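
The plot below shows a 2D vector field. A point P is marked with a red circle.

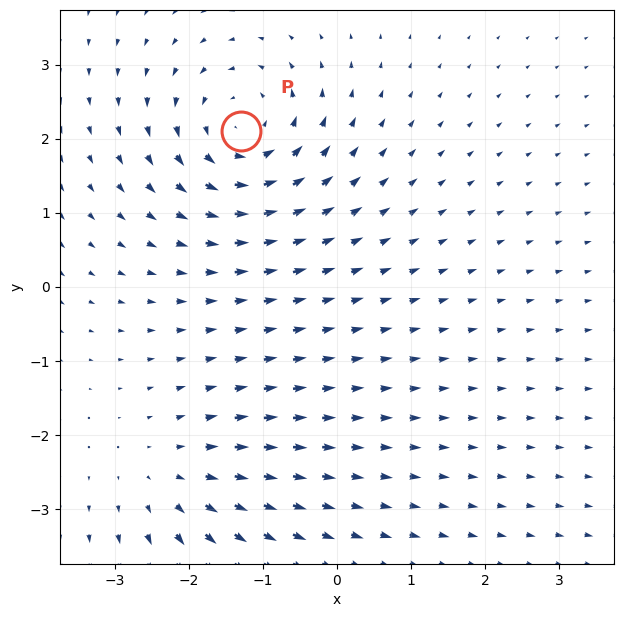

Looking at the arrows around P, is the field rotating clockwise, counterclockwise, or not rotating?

Near P at (-1.3, 2.1) the arrows circulate counterclockwise. The curl (z-component) there is about +5; positive curl means counterclockwise rotation.

counterclockwise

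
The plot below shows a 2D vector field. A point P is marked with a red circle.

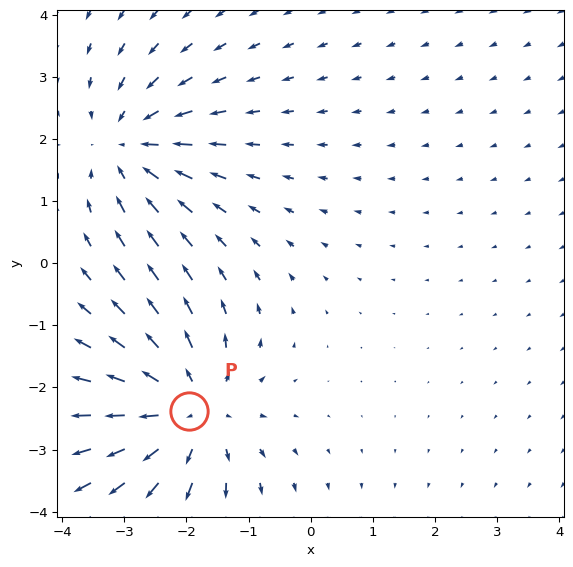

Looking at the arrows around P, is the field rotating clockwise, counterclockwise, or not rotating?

Near P at (-2.0, -2.4) the arrows show no circulation. The curl there is ≈0.

not rotating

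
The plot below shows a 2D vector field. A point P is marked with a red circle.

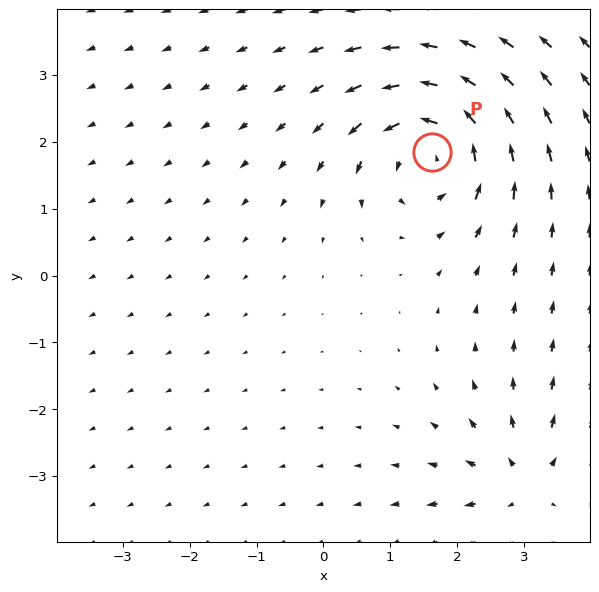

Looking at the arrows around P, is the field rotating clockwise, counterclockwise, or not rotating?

Near P at (1.6, 1.8) the arrows circulate counterclockwise. The curl (z-component) there is about +5; positive curl means counterclockwise rotation.

counterclockwise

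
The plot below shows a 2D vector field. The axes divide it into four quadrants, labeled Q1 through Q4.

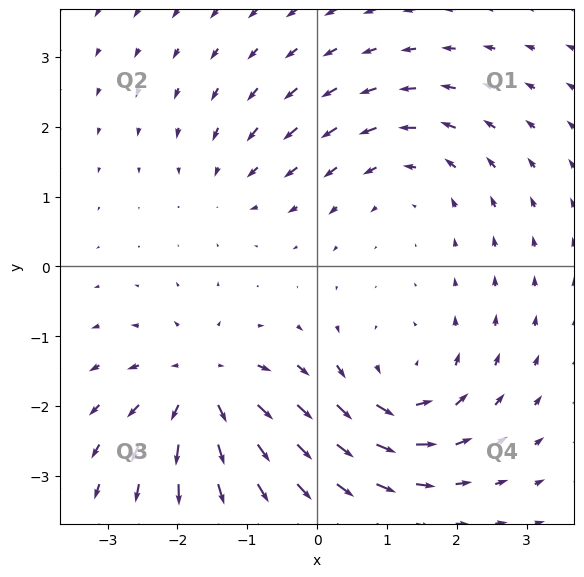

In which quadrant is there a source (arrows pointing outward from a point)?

The source sits at approximately (-1.6, -1.7), which lies in quadrant Q3. The divergence there is about +6, positive as expected for a source.

Q3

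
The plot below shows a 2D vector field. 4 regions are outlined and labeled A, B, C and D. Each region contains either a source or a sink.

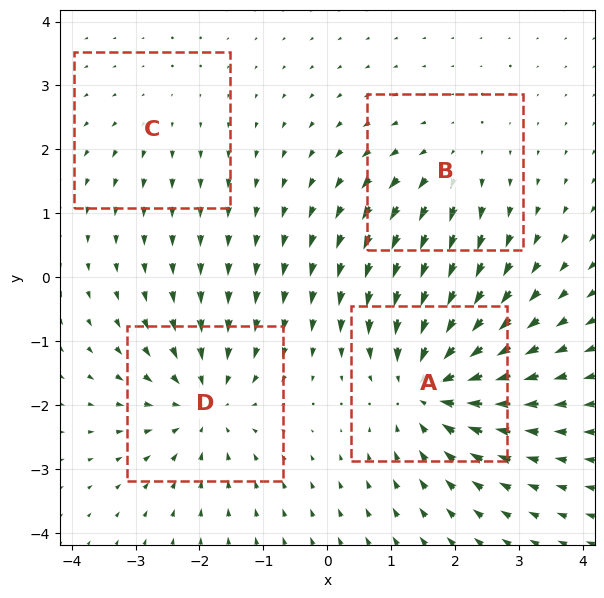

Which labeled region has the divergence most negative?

A

Divergence at each region's feature centre — A: about -7, B: about +3, C: about +2, D: about -5. Region A is most negative.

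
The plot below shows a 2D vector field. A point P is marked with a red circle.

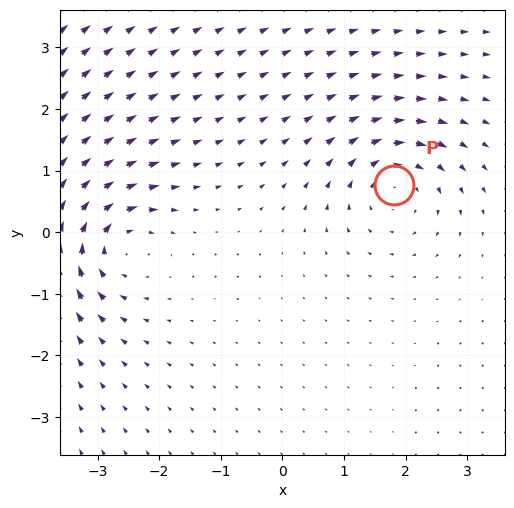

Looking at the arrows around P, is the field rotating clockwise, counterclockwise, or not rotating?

clockwise

Near P at (1.8, 0.8) the arrows circulate clockwise. The curl (z-component) there is about -3; negative curl means clockwise rotation.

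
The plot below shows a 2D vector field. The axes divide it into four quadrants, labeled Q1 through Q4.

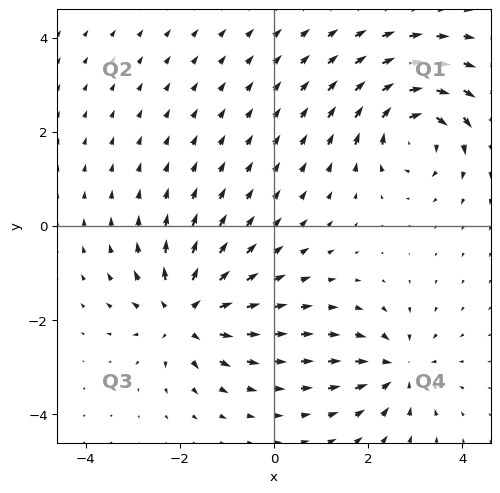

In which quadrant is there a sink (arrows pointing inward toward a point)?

Q4

The sink sits at approximately (2.6, -3.0), which lies in quadrant Q4. The divergence there is about -4, negative as expected for a sink.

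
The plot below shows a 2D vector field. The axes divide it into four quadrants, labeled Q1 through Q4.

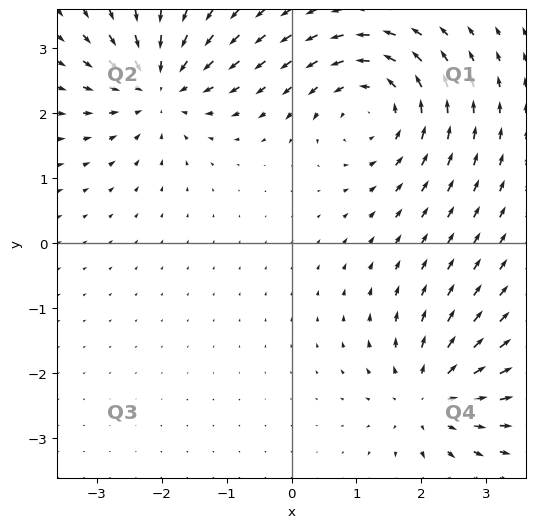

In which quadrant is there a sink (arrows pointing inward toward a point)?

The sink sits at approximately (-2.0, 2.4), which lies in quadrant Q2. The divergence there is about -5, negative as expected for a sink.

Q2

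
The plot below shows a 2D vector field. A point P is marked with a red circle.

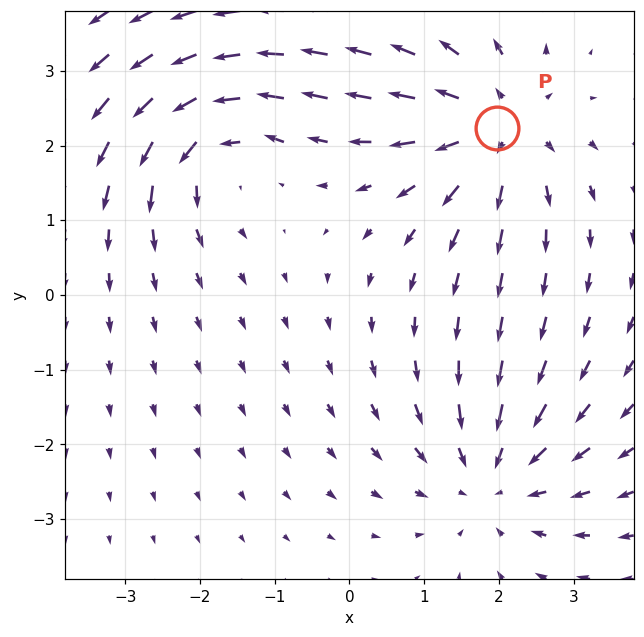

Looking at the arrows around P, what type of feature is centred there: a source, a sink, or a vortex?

source

At P (2.0, 2.2) the arrows spread outward. Divergence about +5, curl ≈0 — positive divergence with near-zero curl is a source.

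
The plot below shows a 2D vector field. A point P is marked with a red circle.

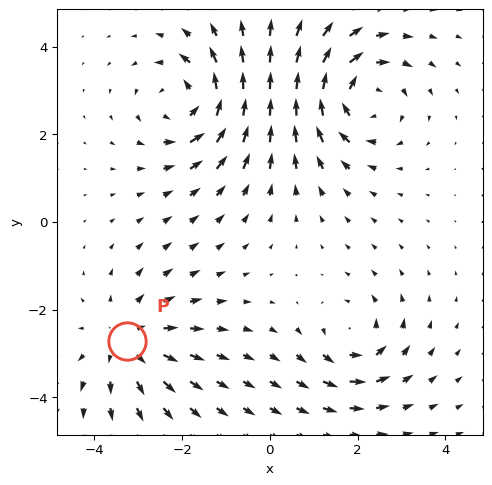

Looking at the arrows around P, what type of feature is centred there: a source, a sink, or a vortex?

At P (-3.3, -2.7) the arrows spread outward. Divergence about +3, curl ≈0 — positive divergence with near-zero curl is a source.

source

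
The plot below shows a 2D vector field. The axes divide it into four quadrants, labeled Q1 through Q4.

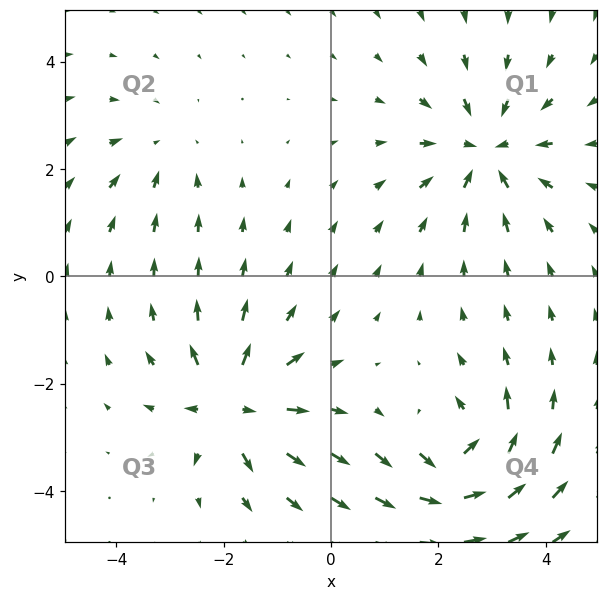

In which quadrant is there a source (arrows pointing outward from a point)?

Q3

The source sits at approximately (-1.8, -2.4), which lies in quadrant Q3. The divergence there is about +6, positive as expected for a source.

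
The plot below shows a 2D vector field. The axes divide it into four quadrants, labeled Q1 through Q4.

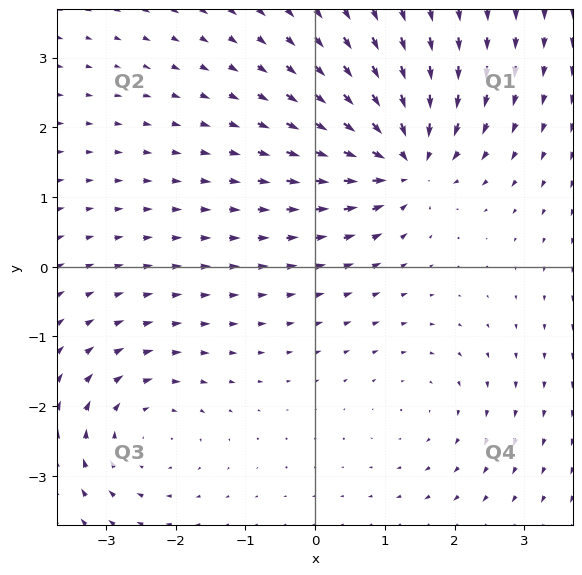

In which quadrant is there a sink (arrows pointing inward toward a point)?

Q1

The sink sits at approximately (1.3, 1.5), which lies in quadrant Q1. The divergence there is about -7, negative as expected for a sink.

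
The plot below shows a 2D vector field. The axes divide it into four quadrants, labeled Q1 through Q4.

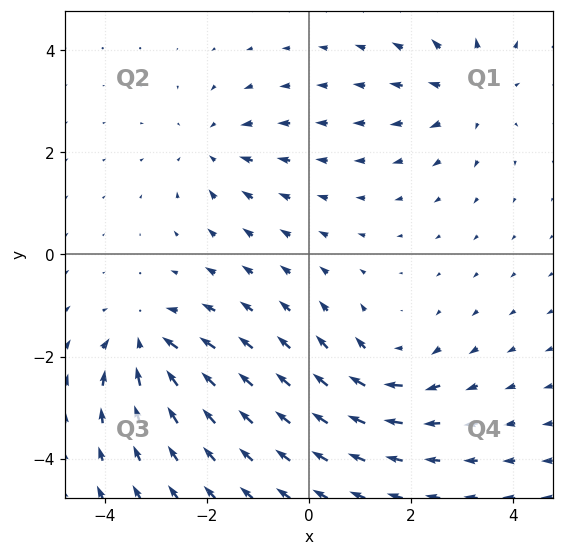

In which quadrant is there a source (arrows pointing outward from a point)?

The source sits at approximately (3.1, 3.2), which lies in quadrant Q1. The divergence there is about +4, positive as expected for a source.

Q1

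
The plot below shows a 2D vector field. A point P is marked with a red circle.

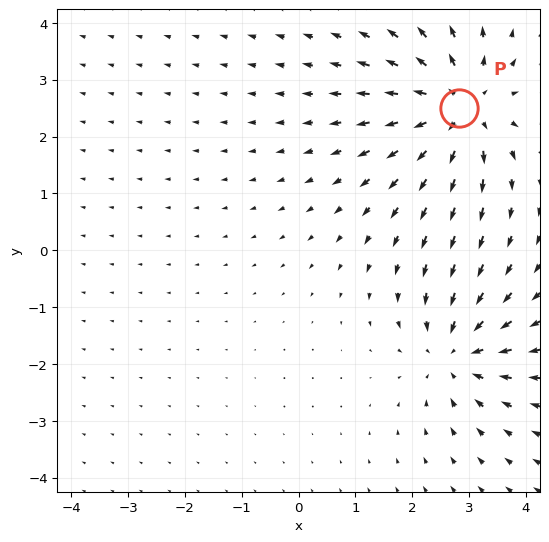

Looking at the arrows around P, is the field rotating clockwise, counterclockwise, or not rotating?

not rotating

Near P at (2.8, 2.5) the arrows show no circulation. The curl there is ≈0.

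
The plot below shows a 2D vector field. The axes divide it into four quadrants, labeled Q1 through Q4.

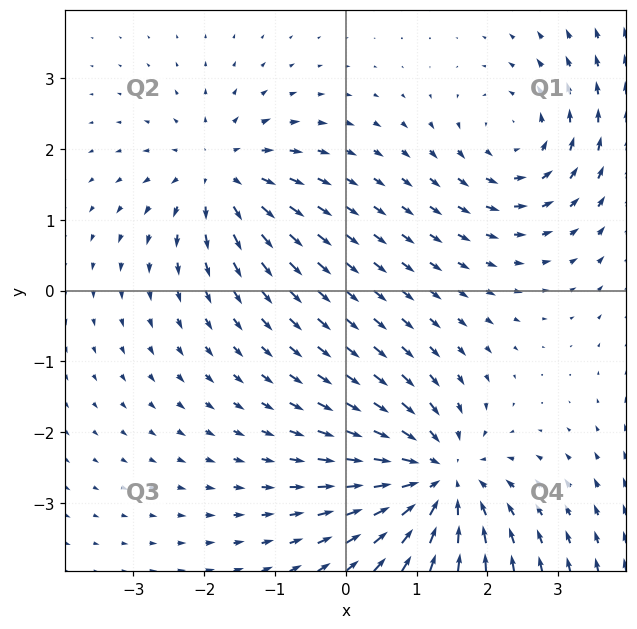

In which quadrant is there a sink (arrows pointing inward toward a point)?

Q4

The sink sits at approximately (1.3, -2.7), which lies in quadrant Q4. The divergence there is about -5, negative as expected for a sink.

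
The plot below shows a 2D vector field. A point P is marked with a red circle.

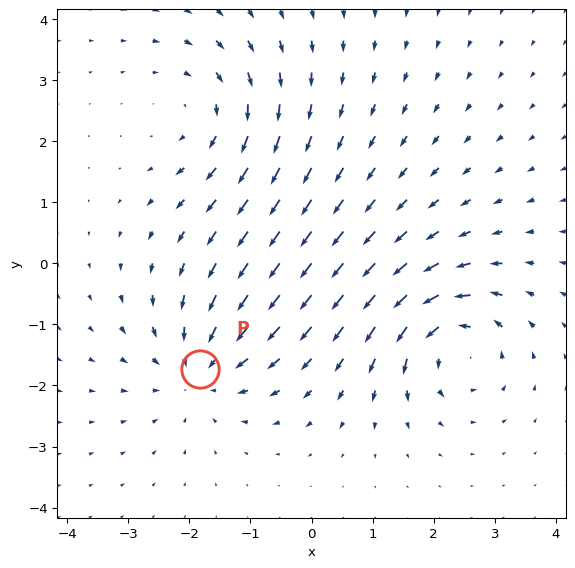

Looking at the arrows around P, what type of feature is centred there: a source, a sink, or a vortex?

At P (-1.8, -1.7) the arrows converge inward. Divergence about -5, curl ≈0 — negative divergence with near-zero curl is a sink.

sink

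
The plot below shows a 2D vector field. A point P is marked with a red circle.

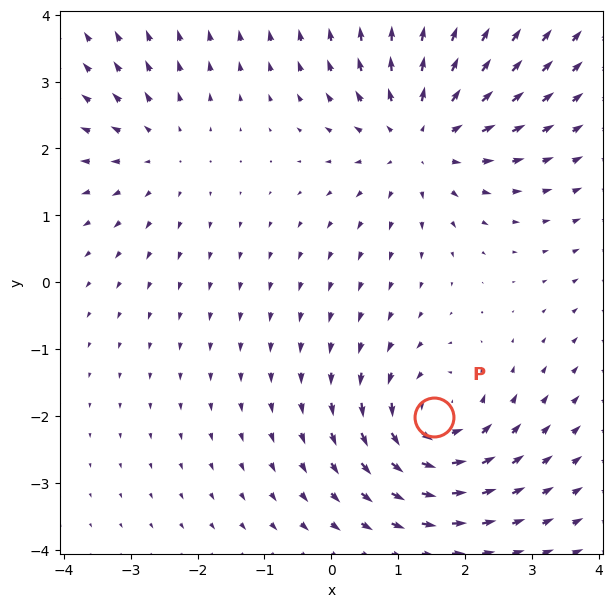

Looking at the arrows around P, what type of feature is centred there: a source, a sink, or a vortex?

At P (1.5, -2.0) the arrows circulate counterclockwise. Divergence ≈0, curl about +6 — near-zero divergence with nonzero curl is a vortex.

vortex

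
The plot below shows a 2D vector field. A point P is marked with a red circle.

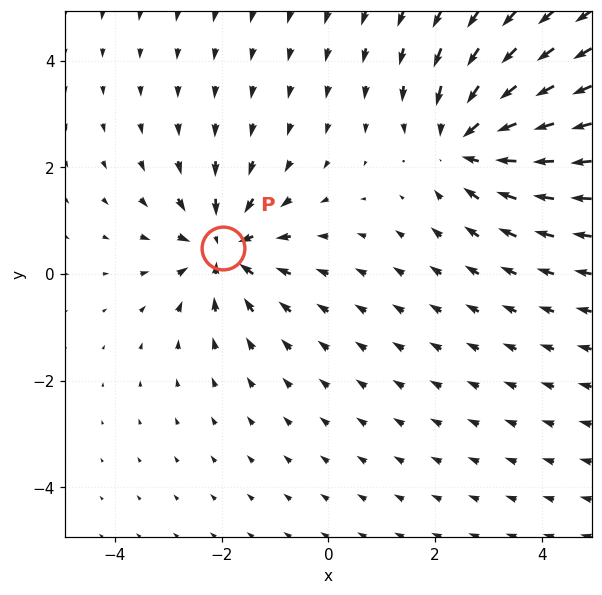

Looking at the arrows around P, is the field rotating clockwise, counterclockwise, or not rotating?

Near P at (-2.0, 0.5) the arrows show no circulation. The curl there is ≈0.

not rotating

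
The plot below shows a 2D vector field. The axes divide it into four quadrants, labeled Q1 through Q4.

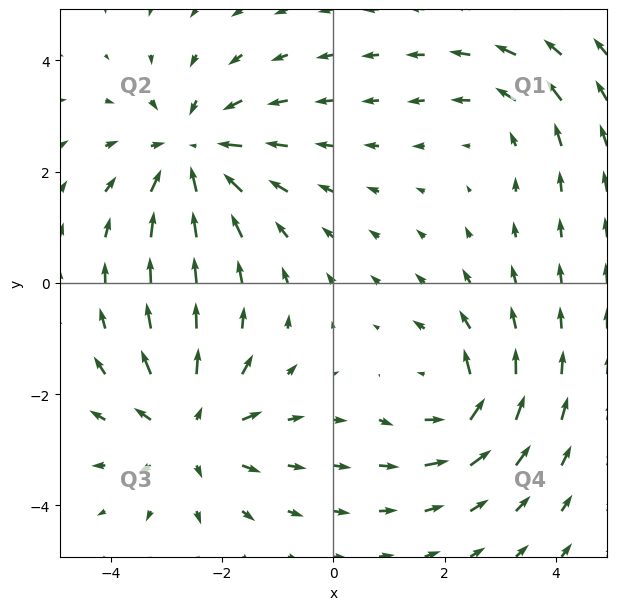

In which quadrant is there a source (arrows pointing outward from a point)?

The source sits at approximately (-2.6, -2.6), which lies in quadrant Q3. The divergence there is about +4, positive as expected for a source.

Q3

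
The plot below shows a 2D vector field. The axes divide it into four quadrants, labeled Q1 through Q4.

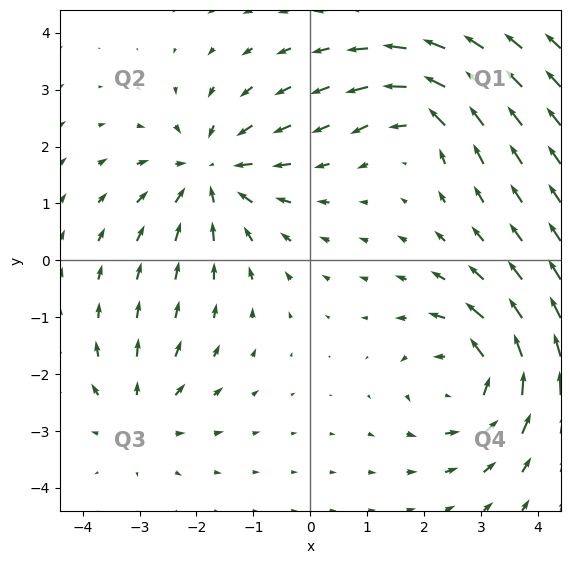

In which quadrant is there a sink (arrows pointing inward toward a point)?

Q2

The sink sits at approximately (-1.8, 1.5), which lies in quadrant Q2. The divergence there is about -5, negative as expected for a sink.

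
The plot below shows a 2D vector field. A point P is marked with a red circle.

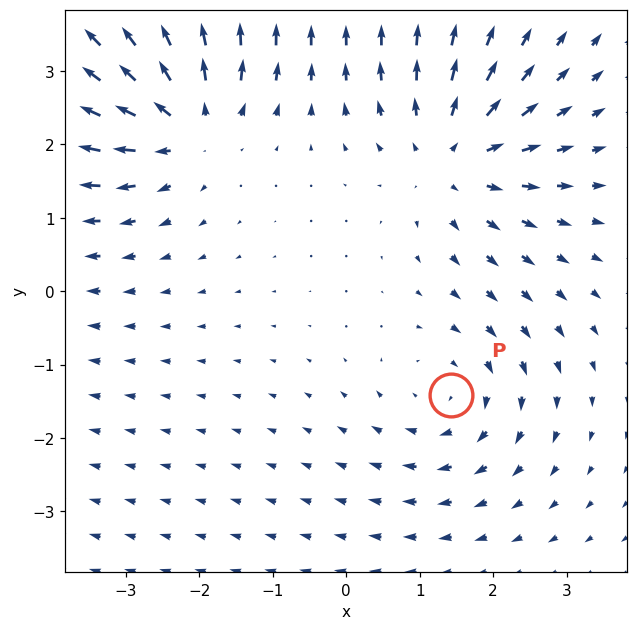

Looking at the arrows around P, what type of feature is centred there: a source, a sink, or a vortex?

At P (1.4, -1.4) the arrows circulate clockwise. Divergence ≈0, curl about -3 — near-zero divergence with nonzero curl is a vortex.

vortex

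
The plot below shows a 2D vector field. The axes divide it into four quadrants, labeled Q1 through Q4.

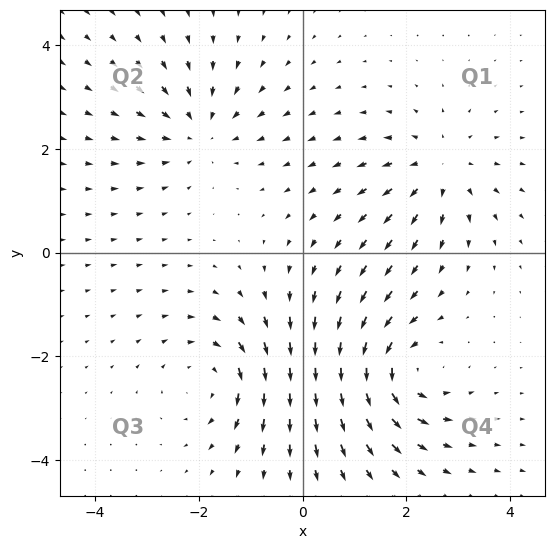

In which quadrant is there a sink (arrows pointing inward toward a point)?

Q2

The sink sits at approximately (-2.0, 2.4), which lies in quadrant Q2. The divergence there is about -4, negative as expected for a sink.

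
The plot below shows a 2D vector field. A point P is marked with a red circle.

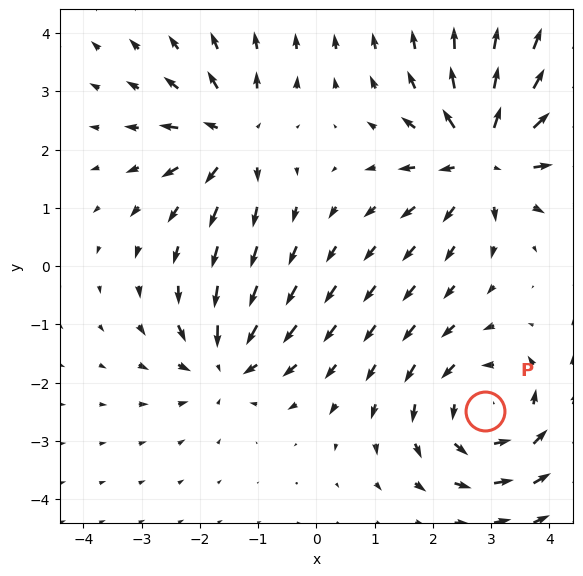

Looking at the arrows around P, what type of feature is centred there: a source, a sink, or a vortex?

vortex

At P (2.9, -2.5) the arrows circulate counterclockwise. Divergence ≈0, curl about +4 — near-zero divergence with nonzero curl is a vortex.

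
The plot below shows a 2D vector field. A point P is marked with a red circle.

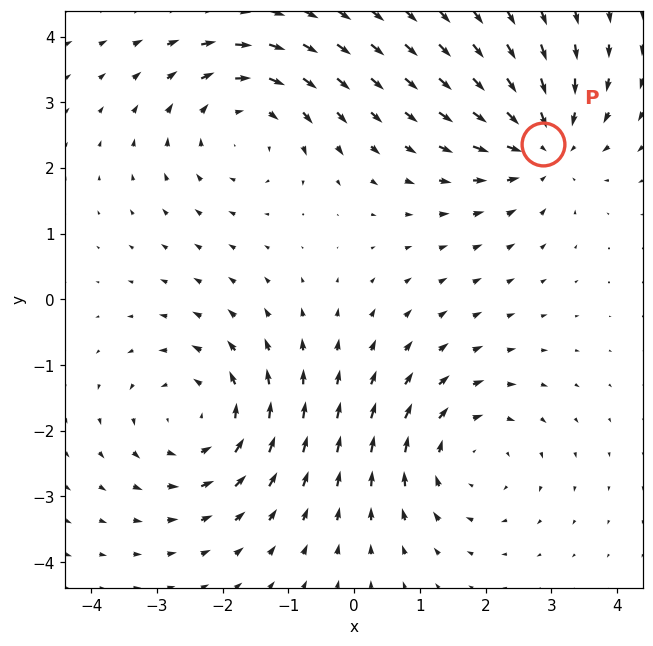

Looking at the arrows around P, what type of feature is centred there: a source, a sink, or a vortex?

sink

At P (2.9, 2.4) the arrows converge inward. Divergence about -3, curl ≈0 — negative divergence with near-zero curl is a sink.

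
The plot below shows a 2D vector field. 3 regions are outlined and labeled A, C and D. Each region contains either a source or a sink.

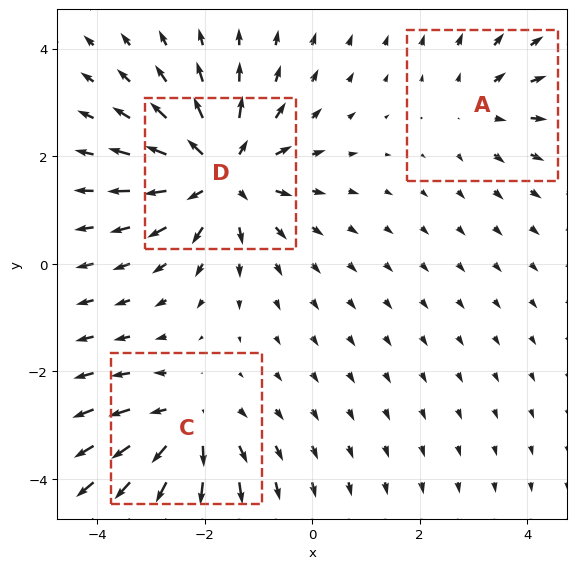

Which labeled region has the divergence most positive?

Divergence at each region's feature centre — A: about +2, C: about +3, D: about +5. Region D is most positive.

D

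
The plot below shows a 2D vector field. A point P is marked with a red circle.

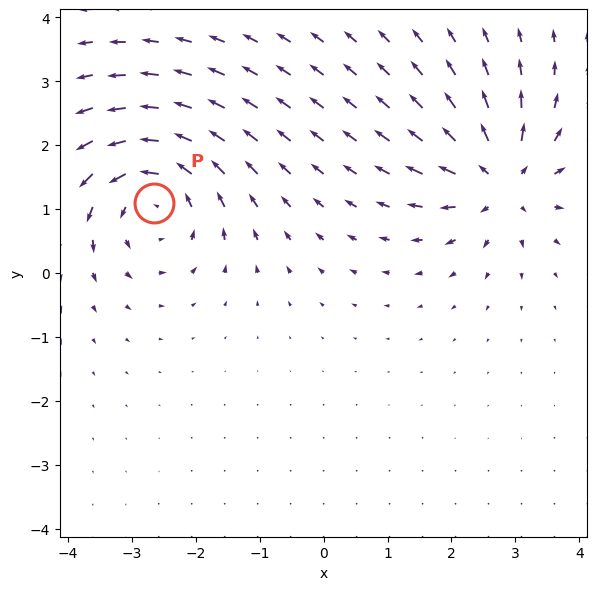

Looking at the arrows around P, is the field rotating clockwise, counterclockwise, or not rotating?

counterclockwise

Near P at (-2.7, 1.1) the arrows circulate counterclockwise. The curl (z-component) there is about +5; positive curl means counterclockwise rotation.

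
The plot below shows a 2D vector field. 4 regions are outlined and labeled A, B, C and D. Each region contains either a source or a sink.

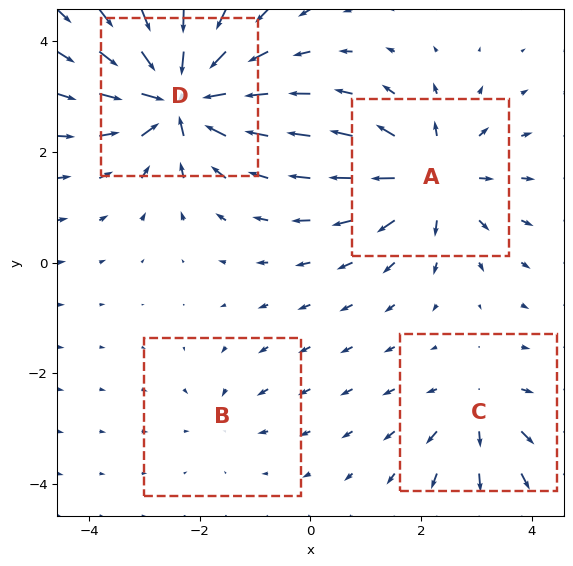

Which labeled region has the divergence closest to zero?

B

Divergence at each region's feature centre — A: about +6, B: about -2, C: about +4, D: about -9. Region B is closest to zero.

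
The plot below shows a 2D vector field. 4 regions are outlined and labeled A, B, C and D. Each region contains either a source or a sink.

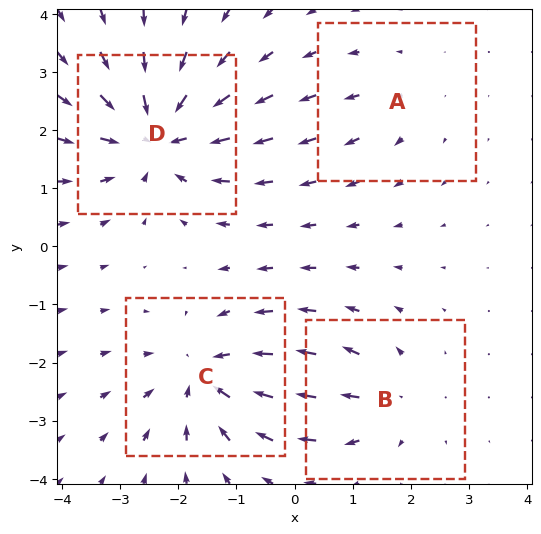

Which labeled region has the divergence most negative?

Divergence at each region's feature centre — A: about +2, B: about +3, C: about -5, D: about -6. Region D is most negative.

D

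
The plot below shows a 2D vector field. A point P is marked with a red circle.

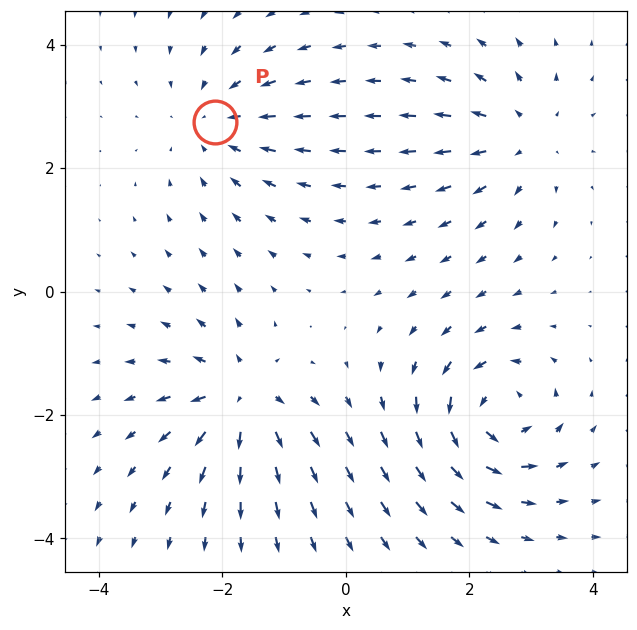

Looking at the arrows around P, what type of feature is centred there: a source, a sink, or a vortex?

At P (-2.1, 2.7) the arrows converge inward. Divergence about -3, curl ≈0 — negative divergence with near-zero curl is a sink.

sink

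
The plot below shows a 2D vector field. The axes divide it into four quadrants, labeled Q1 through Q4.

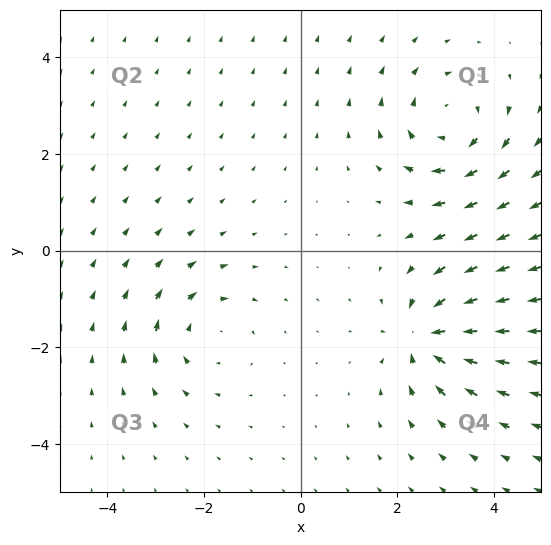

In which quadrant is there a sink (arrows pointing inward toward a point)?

Q4

The sink sits at approximately (2.6, -1.8), which lies in quadrant Q4. The divergence there is about -5, negative as expected for a sink.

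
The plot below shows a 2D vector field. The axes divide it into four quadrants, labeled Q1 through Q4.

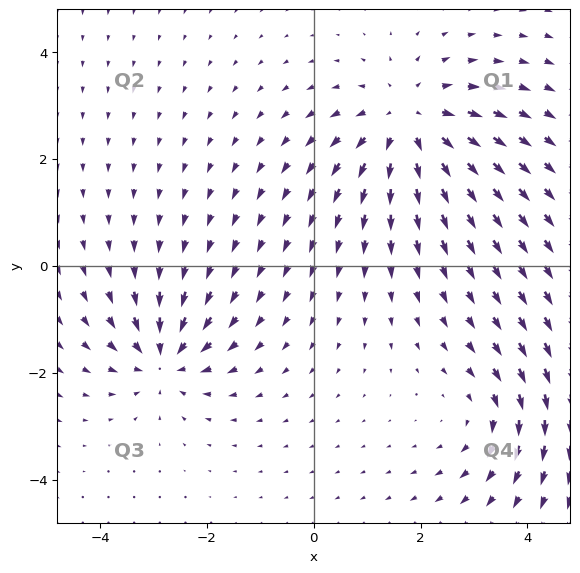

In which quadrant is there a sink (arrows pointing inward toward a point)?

Q3

The sink sits at approximately (-2.8, -1.7), which lies in quadrant Q3. The divergence there is about -4, negative as expected for a sink.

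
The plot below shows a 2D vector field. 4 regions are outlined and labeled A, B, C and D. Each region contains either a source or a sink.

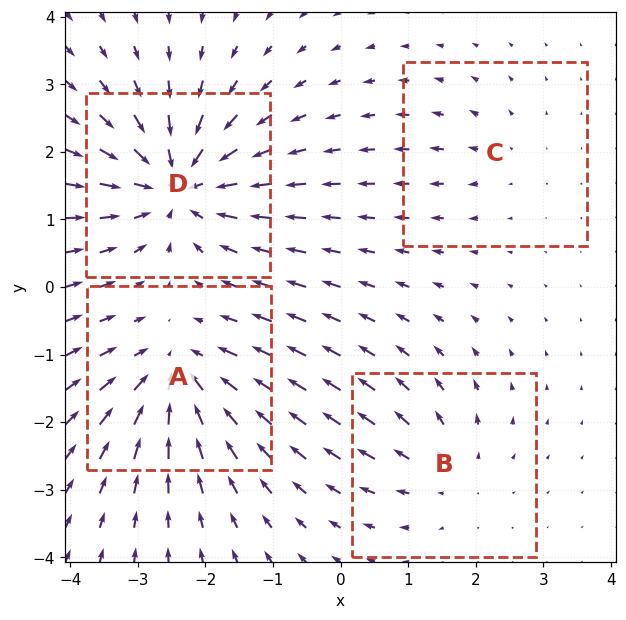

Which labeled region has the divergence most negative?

D

Divergence at each region's feature centre — A: about -6, B: about +3, C: about +2, D: about -7. Region D is most negative.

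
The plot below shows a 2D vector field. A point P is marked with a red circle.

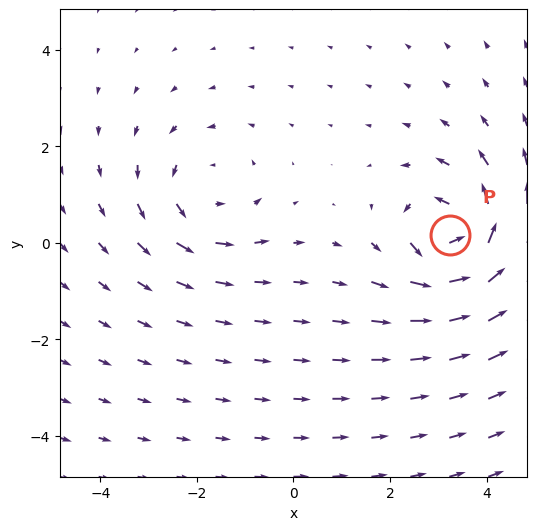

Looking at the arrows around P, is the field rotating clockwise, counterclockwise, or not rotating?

Near P at (3.2, 0.2) the arrows circulate counterclockwise. The curl (z-component) there is about +7; positive curl means counterclockwise rotation.

counterclockwise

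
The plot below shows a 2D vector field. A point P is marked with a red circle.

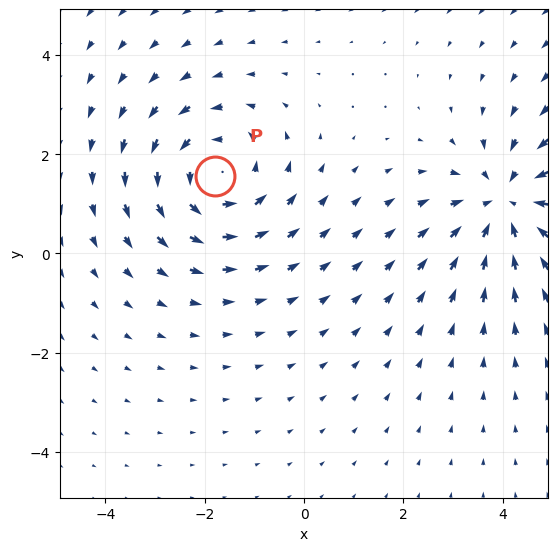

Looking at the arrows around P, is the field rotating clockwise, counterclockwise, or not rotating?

Near P at (-1.8, 1.6) the arrows circulate counterclockwise. The curl (z-component) there is about +3; positive curl means counterclockwise rotation.

counterclockwise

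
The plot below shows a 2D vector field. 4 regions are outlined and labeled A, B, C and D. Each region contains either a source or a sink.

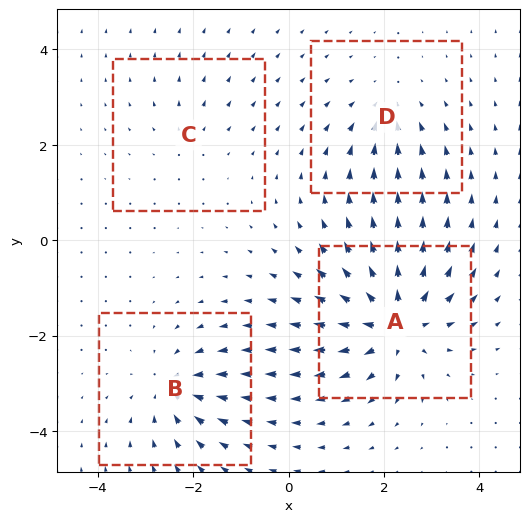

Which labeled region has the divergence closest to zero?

C

Divergence at each region's feature centre — A: about +8, B: about -5, C: about +2, D: about -4. Region C is closest to zero.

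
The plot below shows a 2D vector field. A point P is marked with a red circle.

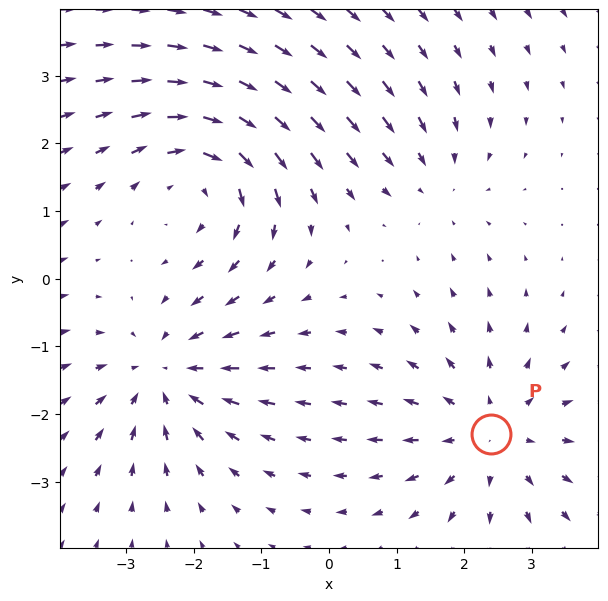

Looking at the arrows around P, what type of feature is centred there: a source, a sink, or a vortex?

At P (2.4, -2.3) the arrows spread outward. Divergence about +4, curl ≈0 — positive divergence with near-zero curl is a source.

source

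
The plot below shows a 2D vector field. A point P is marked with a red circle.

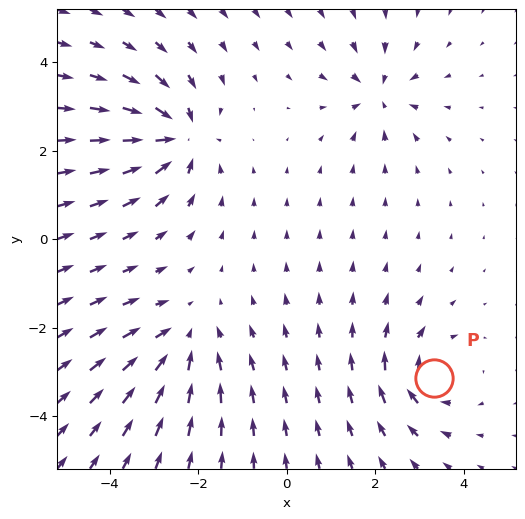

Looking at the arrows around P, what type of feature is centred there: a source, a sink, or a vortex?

At P (3.3, -3.1) the arrows circulate clockwise. Divergence ≈0, curl about -4 — near-zero divergence with nonzero curl is a vortex.

vortex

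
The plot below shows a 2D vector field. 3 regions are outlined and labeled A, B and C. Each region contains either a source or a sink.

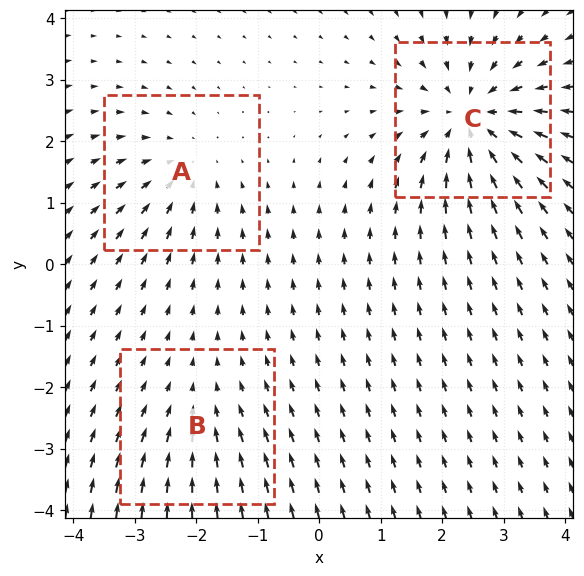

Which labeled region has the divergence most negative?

Divergence at each region's feature centre — A: about -3, B: about -2, C: about -5. Region C is most negative.

C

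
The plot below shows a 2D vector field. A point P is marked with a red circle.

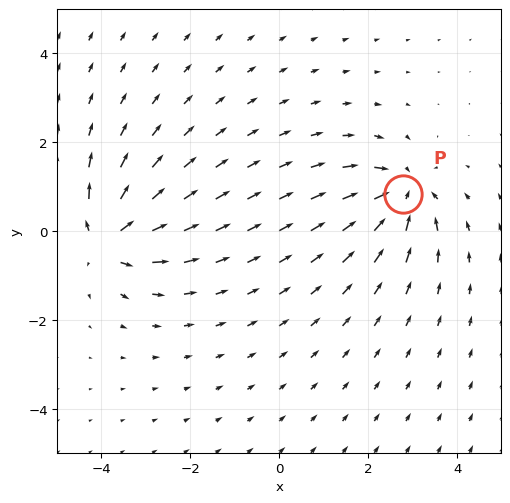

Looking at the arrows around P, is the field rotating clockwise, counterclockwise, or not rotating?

Near P at (2.8, 0.8) the arrows show no circulation. The curl there is ≈0.

not rotating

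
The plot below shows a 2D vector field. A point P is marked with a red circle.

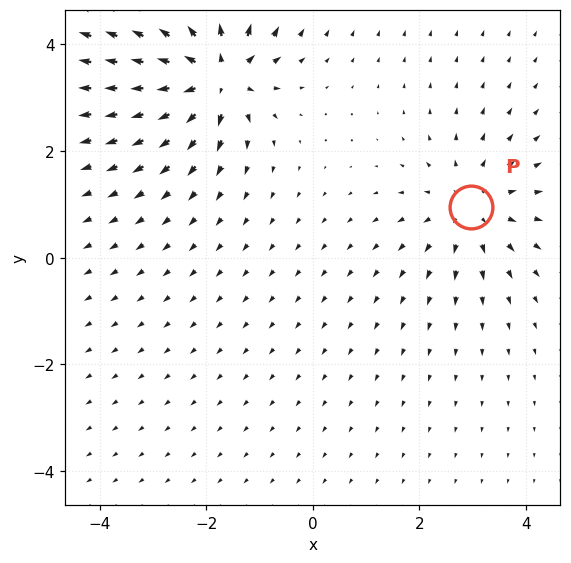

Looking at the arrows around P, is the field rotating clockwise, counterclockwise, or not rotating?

Near P at (3.0, 0.9) the arrows show no circulation. The curl there is ≈0.

not rotating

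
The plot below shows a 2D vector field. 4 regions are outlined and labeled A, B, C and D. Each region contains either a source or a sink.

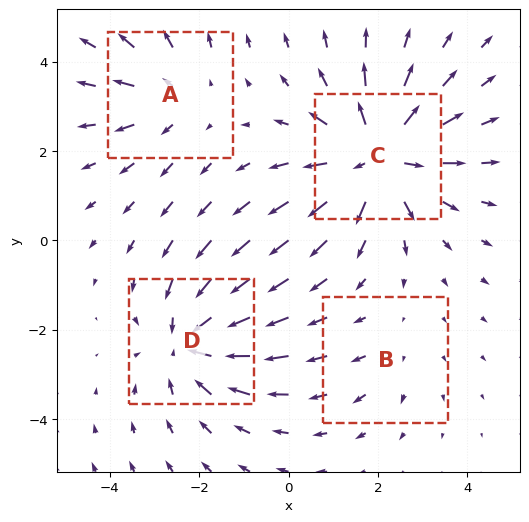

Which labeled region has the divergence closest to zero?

Divergence at each region's feature centre — A: about +3, B: about +2, C: about +6, D: about -4. Region B is closest to zero.

B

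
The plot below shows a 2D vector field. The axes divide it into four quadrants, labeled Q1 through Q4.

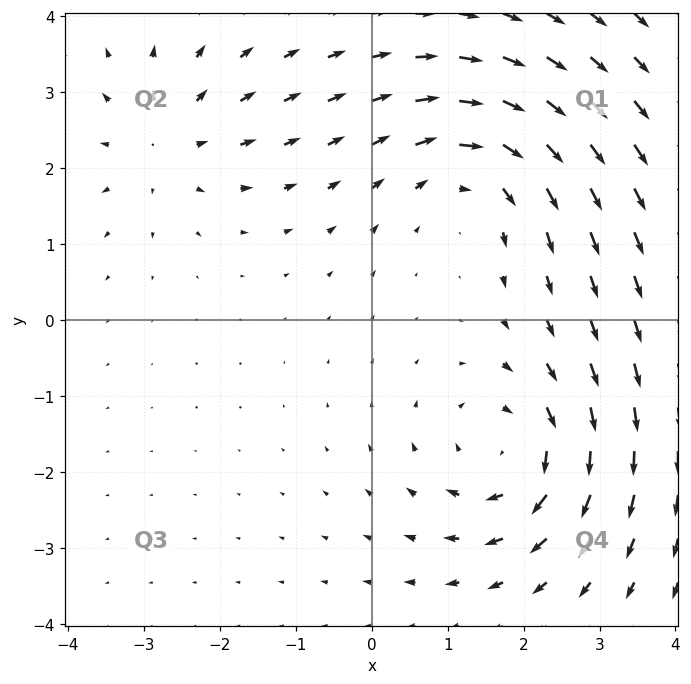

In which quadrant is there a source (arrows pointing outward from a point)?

The source sits at approximately (-2.7, 2.3), which lies in quadrant Q2. The divergence there is about +3, positive as expected for a source.

Q2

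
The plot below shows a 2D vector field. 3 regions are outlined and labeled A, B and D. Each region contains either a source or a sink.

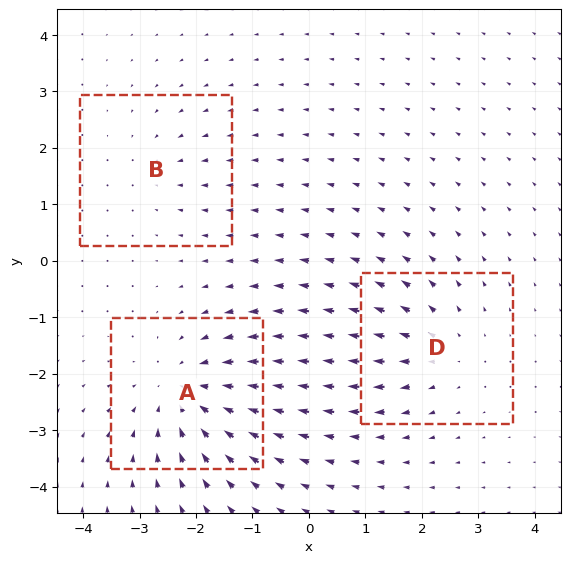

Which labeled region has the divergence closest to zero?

B

Divergence at each region's feature centre — A: about -4, B: about -2, D: about +3. Region B is closest to zero.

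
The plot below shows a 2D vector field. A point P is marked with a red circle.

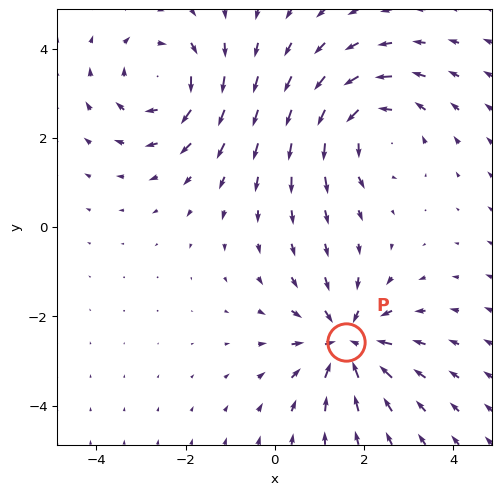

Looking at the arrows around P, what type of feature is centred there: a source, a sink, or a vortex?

At P (1.6, -2.6) the arrows converge inward. Divergence about -5, curl ≈0 — negative divergence with near-zero curl is a sink.

sink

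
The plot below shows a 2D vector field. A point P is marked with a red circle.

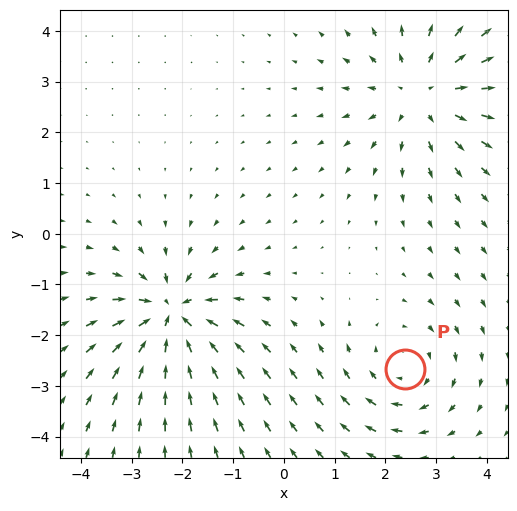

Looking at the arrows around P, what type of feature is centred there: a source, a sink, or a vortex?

At P (2.4, -2.7) the arrows circulate clockwise. Divergence ≈0, curl about -3 — near-zero divergence with nonzero curl is a vortex.

vortex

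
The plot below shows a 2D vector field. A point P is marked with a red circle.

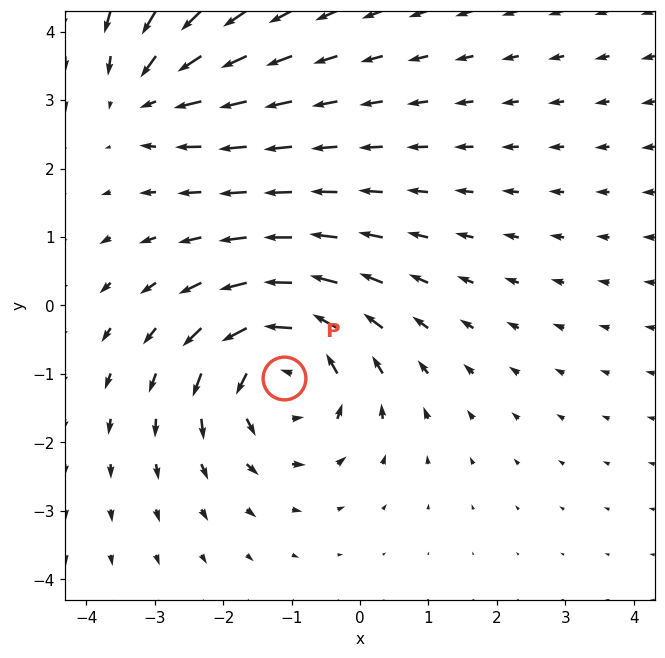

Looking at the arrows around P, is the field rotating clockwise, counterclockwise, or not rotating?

counterclockwise

Near P at (-1.1, -1.1) the arrows circulate counterclockwise. The curl (z-component) there is about +5; positive curl means counterclockwise rotation.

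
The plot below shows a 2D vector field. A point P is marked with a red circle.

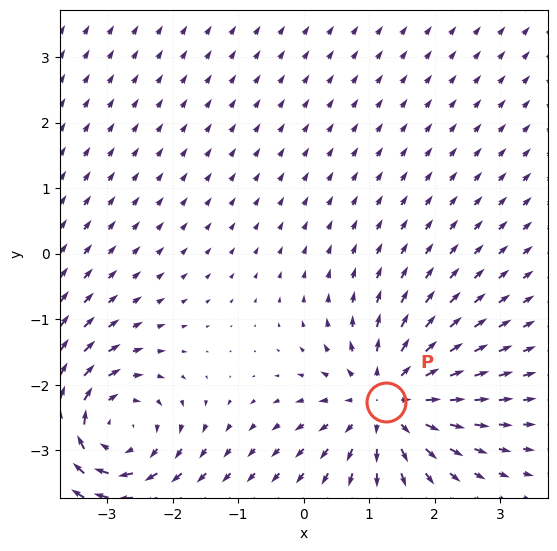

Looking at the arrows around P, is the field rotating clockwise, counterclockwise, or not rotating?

Near P at (1.3, -2.3) the arrows show no circulation. The curl there is ≈0.

not rotating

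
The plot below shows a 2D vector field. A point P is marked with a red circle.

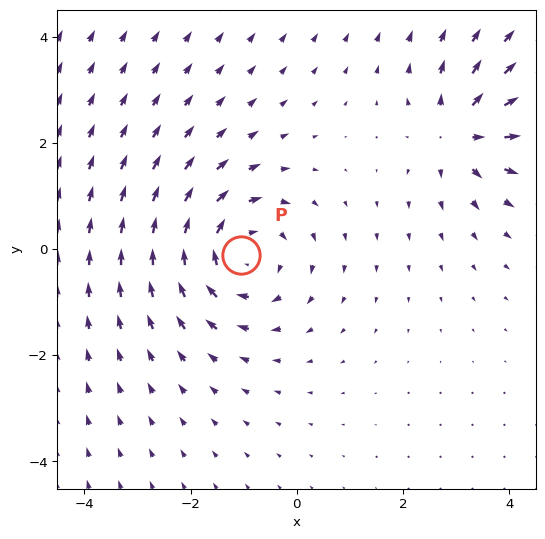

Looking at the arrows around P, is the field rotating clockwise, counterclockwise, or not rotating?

Near P at (-1.1, -0.1) the arrows circulate clockwise. The curl (z-component) there is about -4; negative curl means clockwise rotation.

clockwise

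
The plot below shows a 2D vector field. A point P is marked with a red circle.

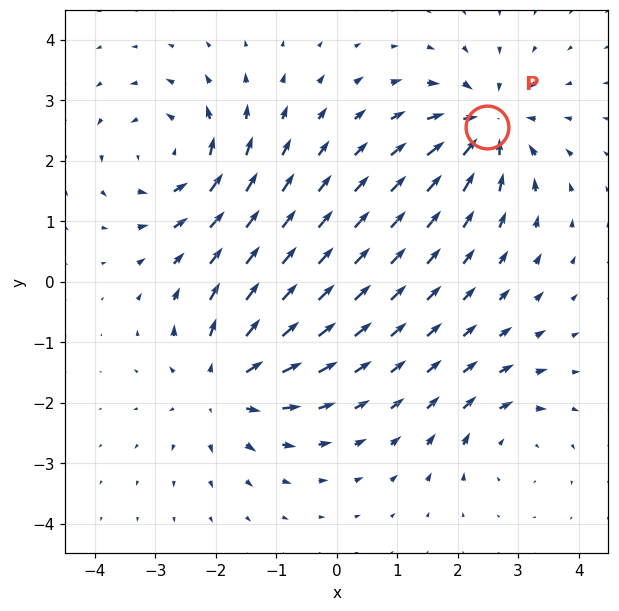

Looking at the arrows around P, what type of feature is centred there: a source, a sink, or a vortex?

sink

At P (2.5, 2.6) the arrows converge inward. Divergence about -7, curl ≈0 — negative divergence with near-zero curl is a sink.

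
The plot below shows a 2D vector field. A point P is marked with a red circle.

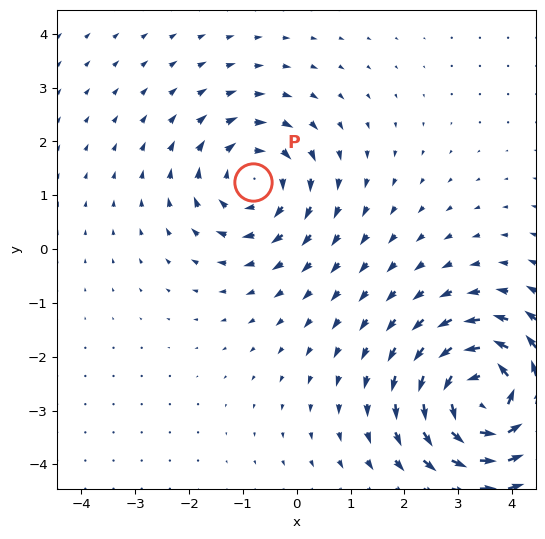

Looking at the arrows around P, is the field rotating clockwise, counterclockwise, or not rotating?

clockwise

Near P at (-0.8, 1.3) the arrows circulate clockwise. The curl (z-component) there is about -3; negative curl means clockwise rotation.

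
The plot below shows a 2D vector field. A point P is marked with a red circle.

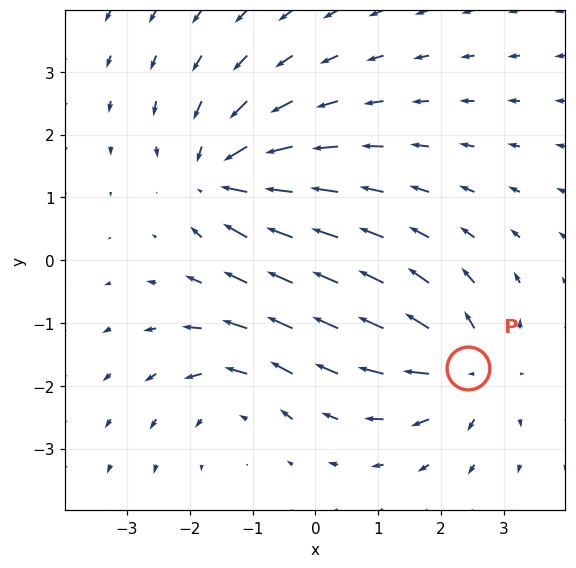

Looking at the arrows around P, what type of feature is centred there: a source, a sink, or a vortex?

At P (2.4, -1.7) the arrows spread outward. Divergence about +5, curl ≈0 — positive divergence with near-zero curl is a source.

source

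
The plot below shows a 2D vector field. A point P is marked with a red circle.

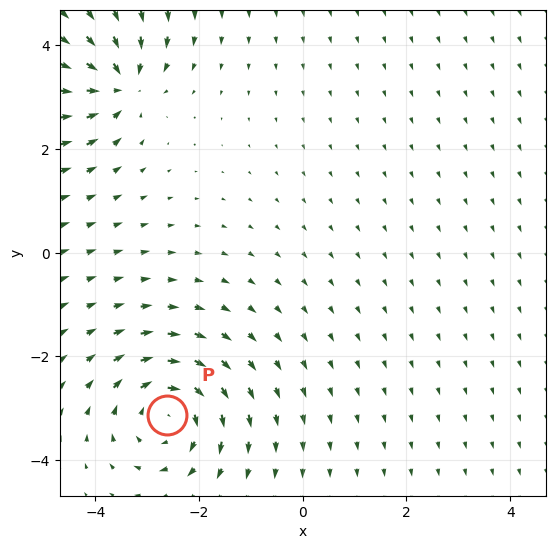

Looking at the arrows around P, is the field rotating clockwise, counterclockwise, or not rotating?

clockwise

Near P at (-2.6, -3.1) the arrows circulate clockwise. The curl (z-component) there is about -4; negative curl means clockwise rotation.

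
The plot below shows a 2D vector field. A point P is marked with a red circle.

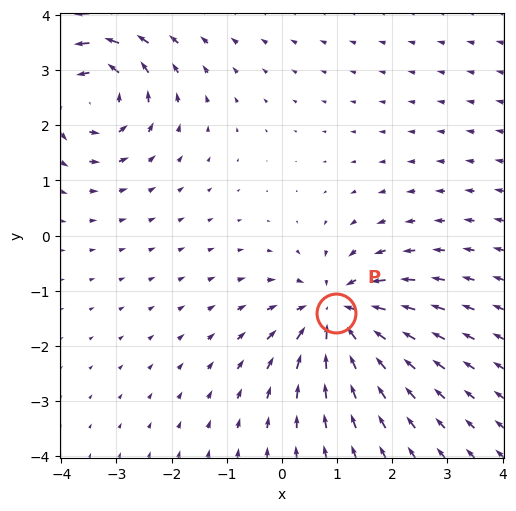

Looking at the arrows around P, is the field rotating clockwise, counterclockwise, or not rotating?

Near P at (1.0, -1.4) the arrows show no circulation. The curl there is ≈0.

not rotating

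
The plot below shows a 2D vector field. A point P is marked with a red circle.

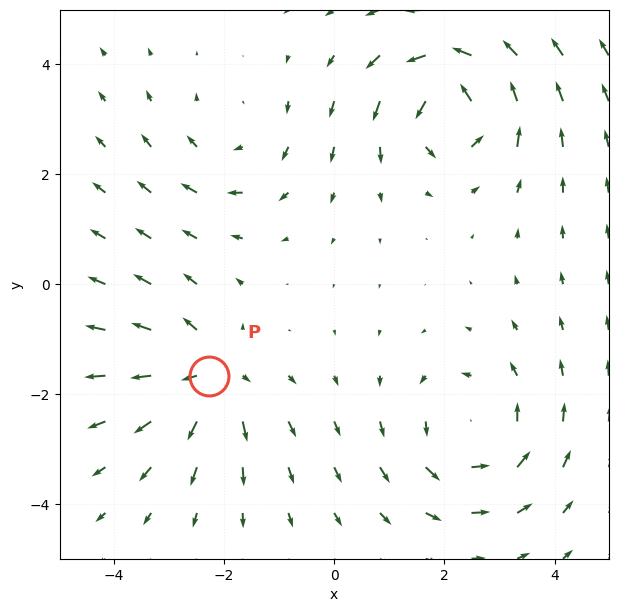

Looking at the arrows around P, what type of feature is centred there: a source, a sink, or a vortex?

At P (-2.3, -1.7) the arrows spread outward. Divergence about +4, curl ≈0 — positive divergence with near-zero curl is a source.

source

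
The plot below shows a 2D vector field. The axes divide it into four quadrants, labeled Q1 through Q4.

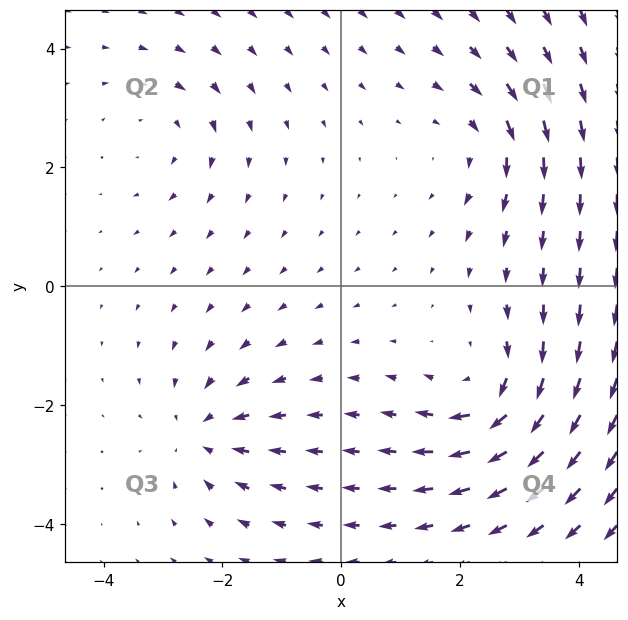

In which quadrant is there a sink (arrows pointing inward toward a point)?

Q3

The sink sits at approximately (-2.3, -2.5), which lies in quadrant Q3. The divergence there is about -4, negative as expected for a sink.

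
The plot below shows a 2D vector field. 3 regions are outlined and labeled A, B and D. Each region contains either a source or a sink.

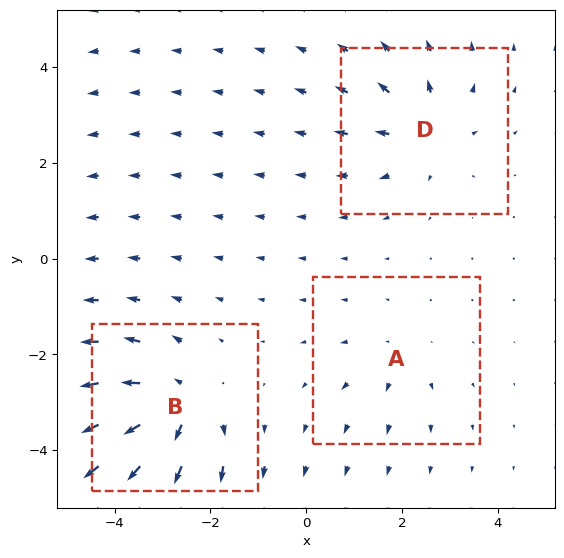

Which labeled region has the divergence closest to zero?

A

Divergence at each region's feature centre — A: about +2, B: about +5, D: about +4. Region A is closest to zero.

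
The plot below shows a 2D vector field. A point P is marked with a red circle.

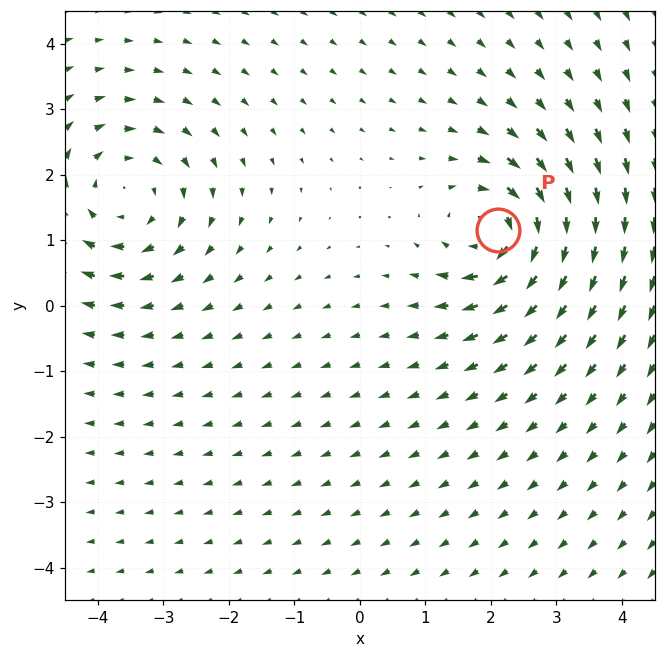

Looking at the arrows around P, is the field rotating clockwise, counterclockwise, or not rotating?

Near P at (2.1, 1.2) the arrows circulate clockwise. The curl (z-component) there is about -5; negative curl means clockwise rotation.

clockwise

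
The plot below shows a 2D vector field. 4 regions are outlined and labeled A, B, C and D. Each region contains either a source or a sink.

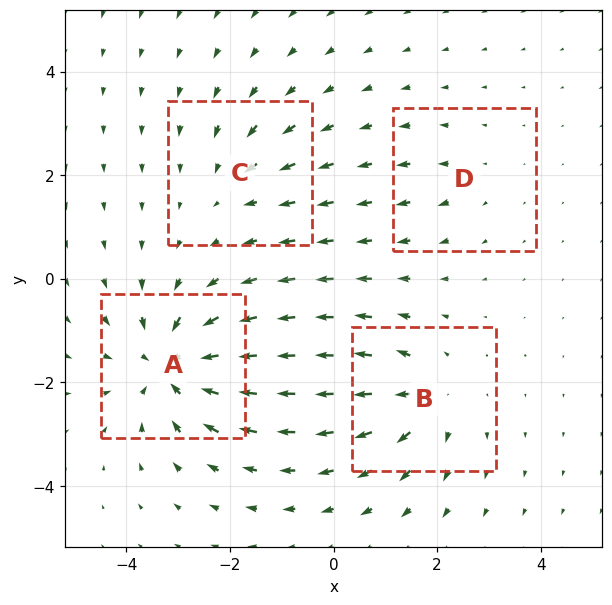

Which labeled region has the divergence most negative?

Divergence at each region's feature centre — A: about -7, B: about +4, C: about -3, D: about +2. Region A is most negative.

A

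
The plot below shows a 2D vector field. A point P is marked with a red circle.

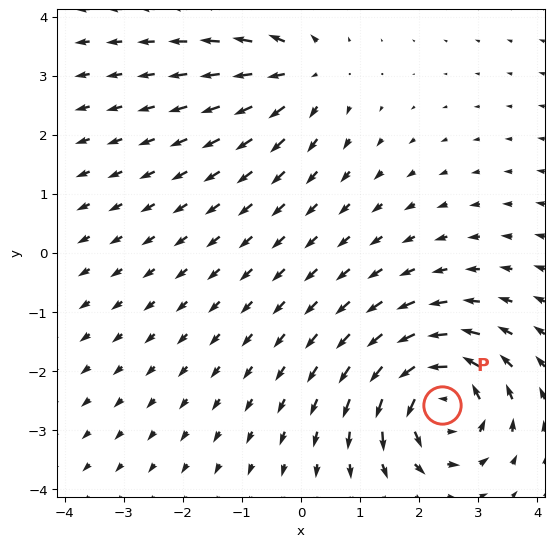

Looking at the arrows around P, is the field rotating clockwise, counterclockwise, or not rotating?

Near P at (2.4, -2.6) the arrows circulate counterclockwise. The curl (z-component) there is about +6; positive curl means counterclockwise rotation.

counterclockwise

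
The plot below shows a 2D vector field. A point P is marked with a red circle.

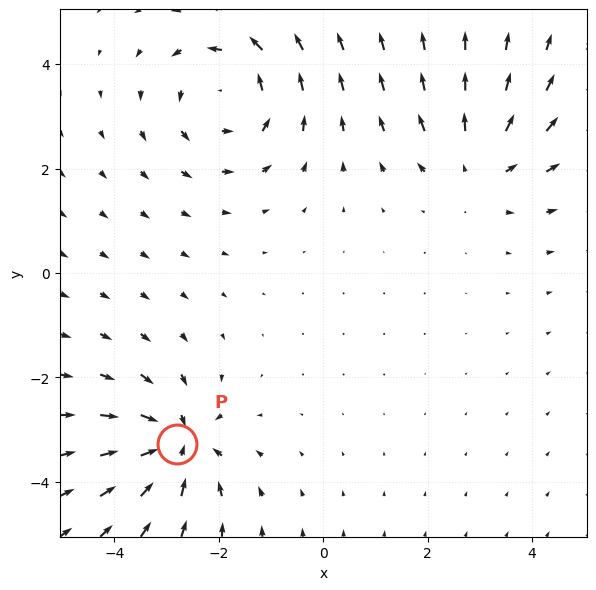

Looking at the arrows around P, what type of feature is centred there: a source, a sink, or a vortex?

At P (-2.8, -3.3) the arrows converge inward. Divergence about -5, curl ≈0 — negative divergence with near-zero curl is a sink.

sink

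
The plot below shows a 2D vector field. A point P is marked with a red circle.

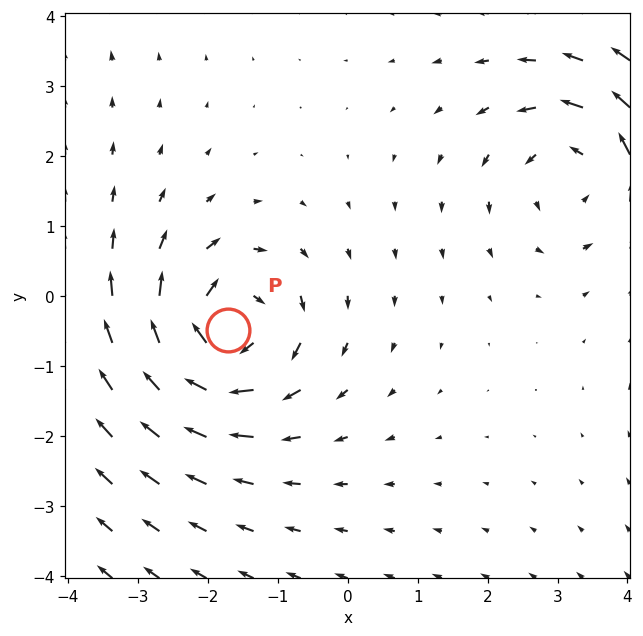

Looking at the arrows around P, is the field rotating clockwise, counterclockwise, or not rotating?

clockwise

Near P at (-1.7, -0.5) the arrows circulate clockwise. The curl (z-component) there is about -4; negative curl means clockwise rotation.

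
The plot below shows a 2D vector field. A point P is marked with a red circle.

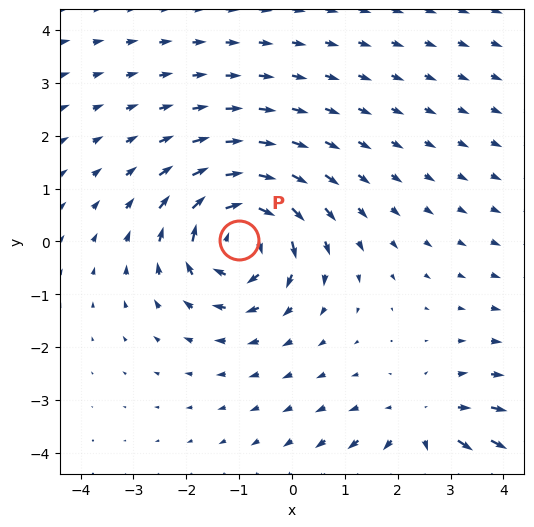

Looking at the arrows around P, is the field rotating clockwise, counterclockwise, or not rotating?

Near P at (-1.0, 0.0) the arrows circulate clockwise. The curl (z-component) there is about -5; negative curl means clockwise rotation.

clockwise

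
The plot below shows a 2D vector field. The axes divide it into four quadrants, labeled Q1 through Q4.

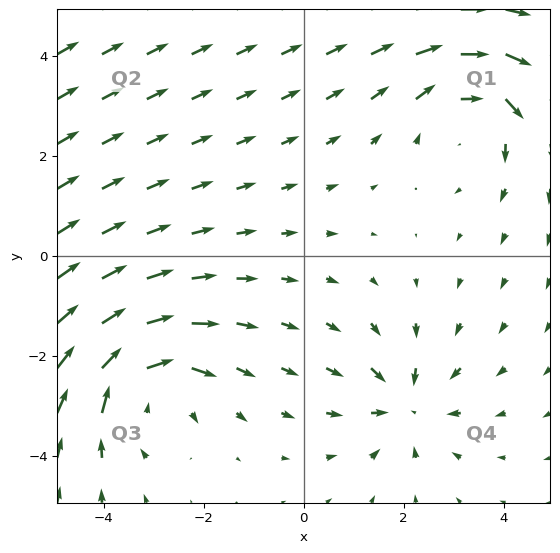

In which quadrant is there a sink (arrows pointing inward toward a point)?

Q4

The sink sits at approximately (2.0, -3.0), which lies in quadrant Q4. The divergence there is about -4, negative as expected for a sink.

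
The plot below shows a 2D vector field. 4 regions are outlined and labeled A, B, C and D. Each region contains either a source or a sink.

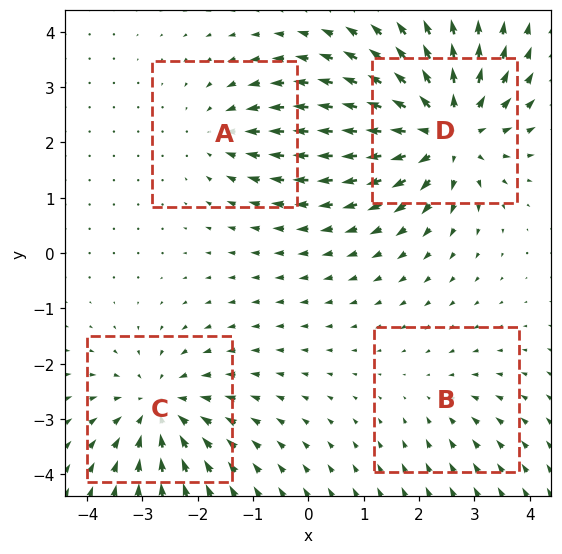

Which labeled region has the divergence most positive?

Divergence at each region's feature centre — A: about -3, B: about -2, C: about -5, D: about +7. Region D is most positive.

D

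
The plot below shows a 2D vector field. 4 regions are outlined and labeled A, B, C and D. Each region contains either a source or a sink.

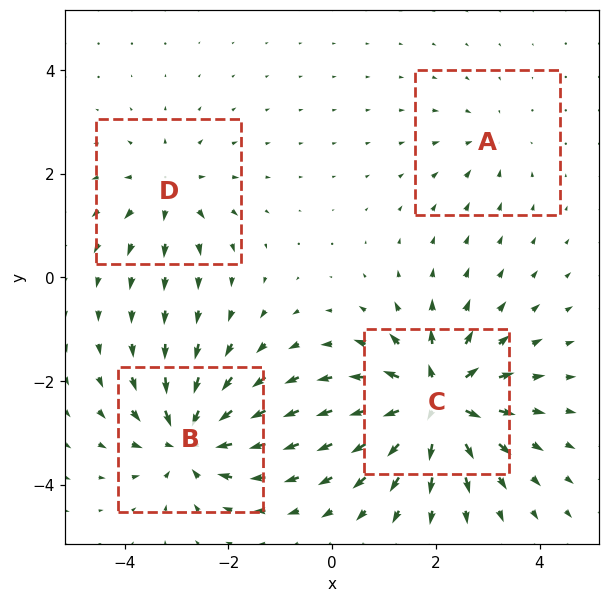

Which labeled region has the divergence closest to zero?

Divergence at each region's feature centre — A: about -3, B: about -7, C: about +8, D: about +4. Region A is closest to zero.

A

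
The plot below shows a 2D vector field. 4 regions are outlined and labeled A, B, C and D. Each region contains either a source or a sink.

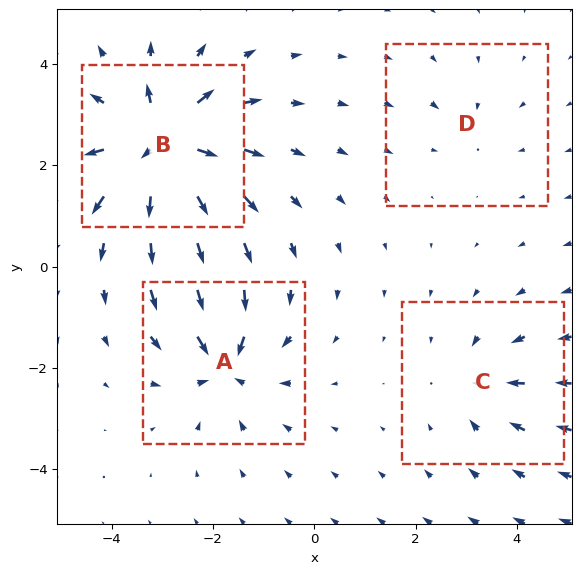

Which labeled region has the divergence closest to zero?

Divergence at each region's feature centre — A: about -6, B: about +9, C: about -4, D: about -2. Region D is closest to zero.

D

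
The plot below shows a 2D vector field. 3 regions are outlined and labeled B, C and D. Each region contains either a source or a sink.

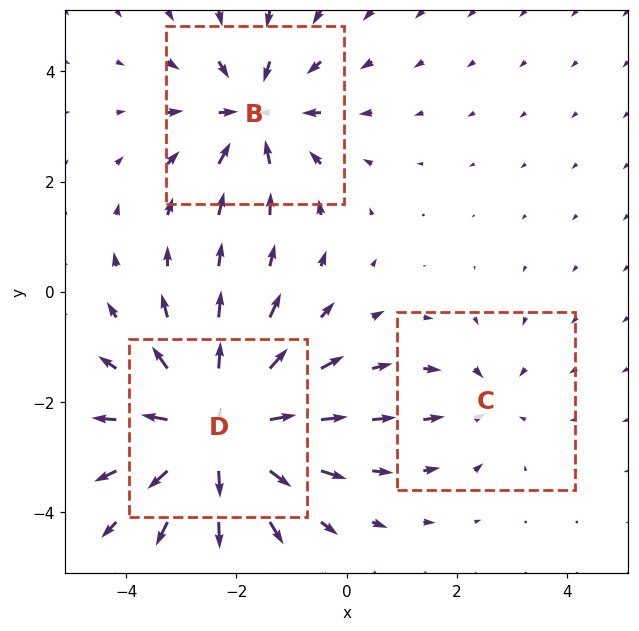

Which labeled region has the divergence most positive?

Divergence at each region's feature centre — B: about -4, C: about -2, D: about +6. Region D is most positive.

D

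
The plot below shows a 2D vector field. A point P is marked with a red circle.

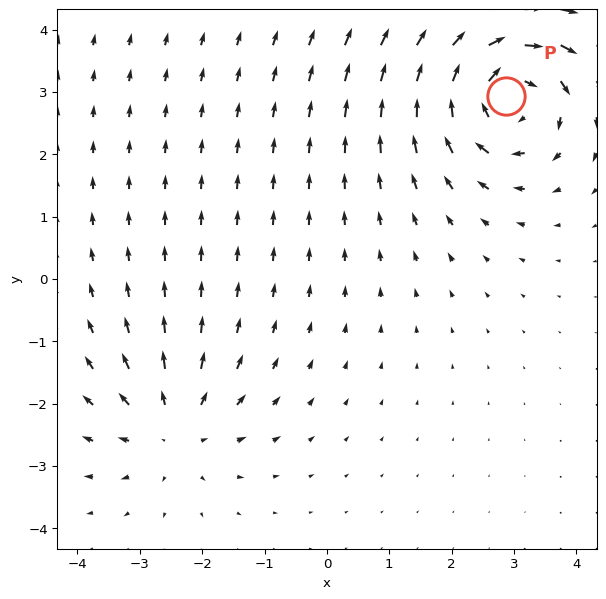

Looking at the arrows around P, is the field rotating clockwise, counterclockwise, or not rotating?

Near P at (2.9, 2.9) the arrows circulate clockwise. The curl (z-component) there is about -5; negative curl means clockwise rotation.

clockwise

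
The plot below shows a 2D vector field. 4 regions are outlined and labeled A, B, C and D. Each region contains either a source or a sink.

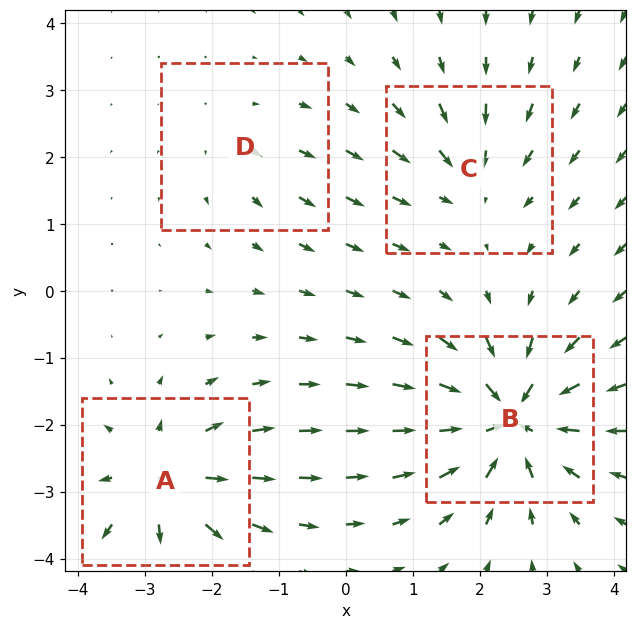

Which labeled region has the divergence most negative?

Divergence at each region's feature centre — A: about +6, B: about -8, C: about -4, D: about +2. Region B is most negative.

B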